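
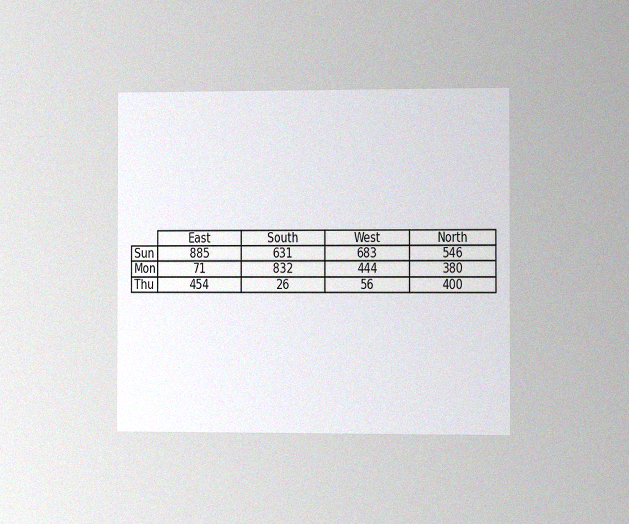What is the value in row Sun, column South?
The chart is viewed slightly from the right, with some photo noise. The (Sun, South) cell reads 631.

631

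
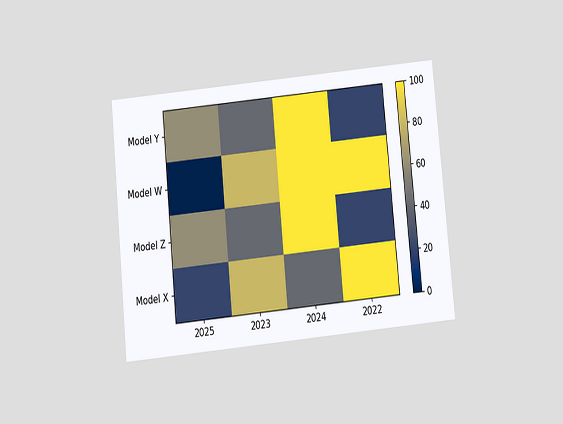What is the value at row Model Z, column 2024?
100

The chart is tilted about 6° counter-clockwise and viewed slightly from below. Matching cell (Model Z, 2024) against the colorbar gives 100.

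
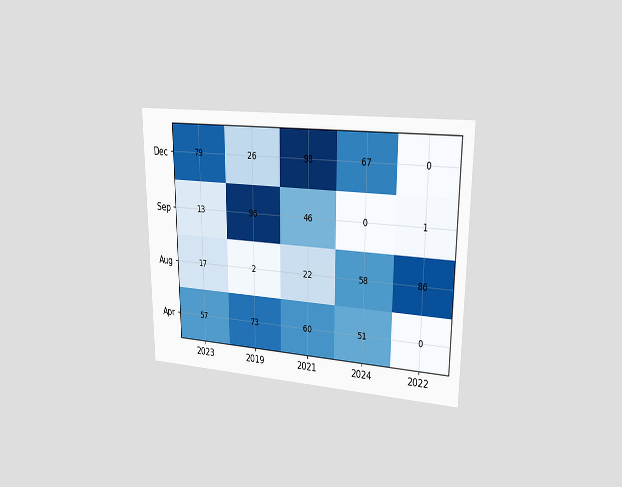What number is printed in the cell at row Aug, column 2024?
58

The chart is viewed slightly from the right. The (Aug, 2024) cell reads 58.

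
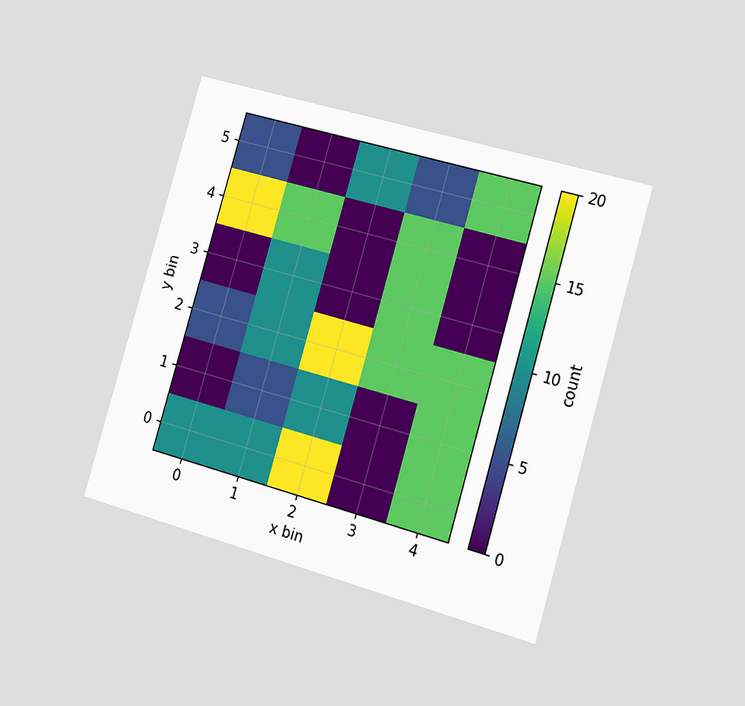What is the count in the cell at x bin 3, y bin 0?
0

The chart is tilted about 16° clockwise and viewed slightly from the right. Matching the cell (3, 0) against the colorbar gives 0.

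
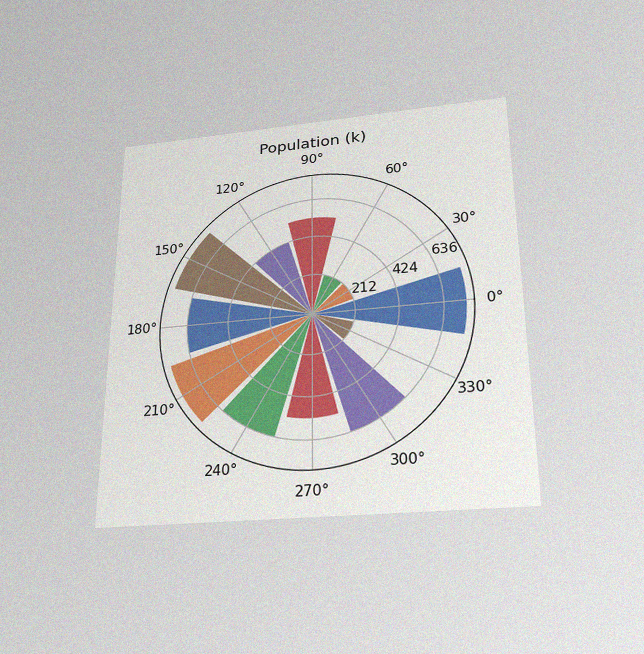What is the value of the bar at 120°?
The chart is viewed slightly from below, with some photo noise. The bar at 120° reaches 424k on the radial axis.

424k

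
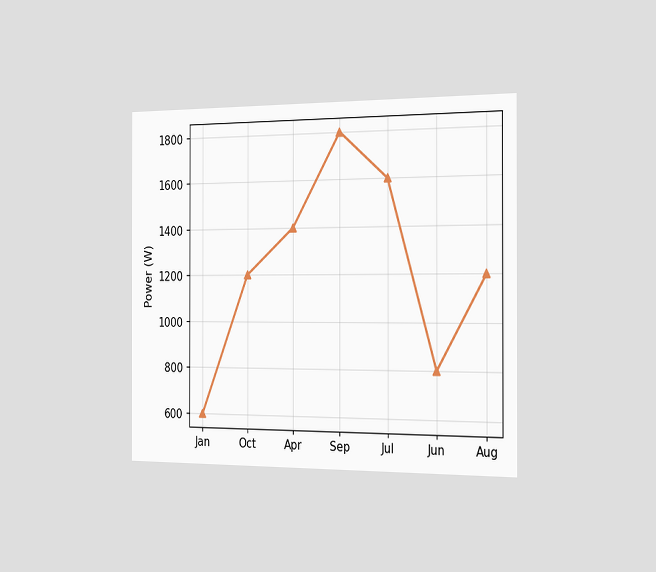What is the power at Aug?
The chart is viewed slightly from the right. At Aug, the line is at 1200W.

1200W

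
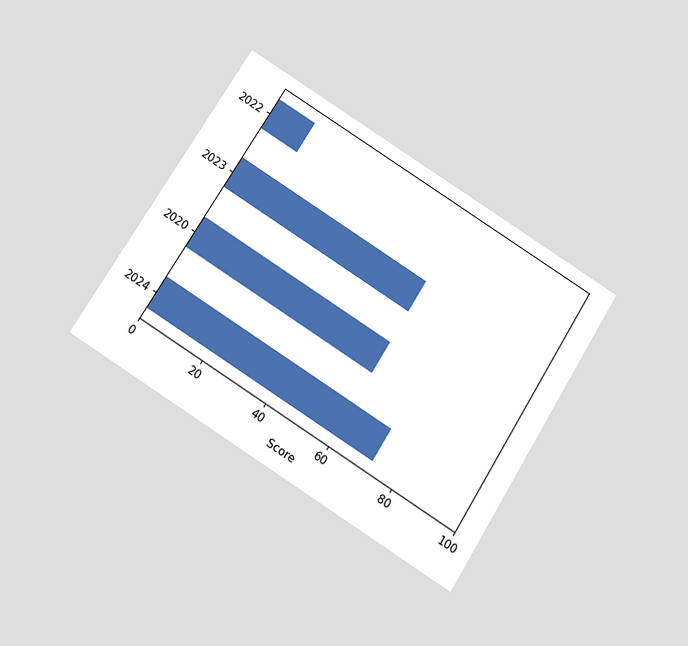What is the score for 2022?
12

The chart is tilted about 32° clockwise and viewed slightly from below. Reading along the chart's x-axis, the 2022 bar reaches 12.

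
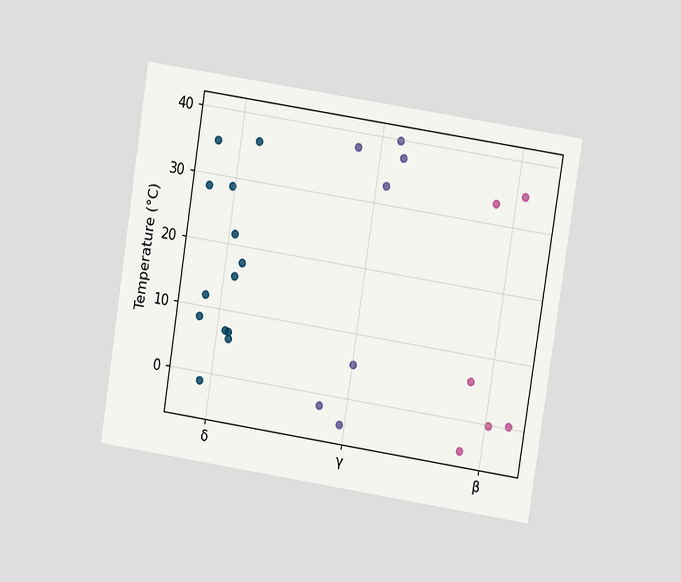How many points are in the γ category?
The chart is tilted about 9° clockwise and viewed at a slight angle. Counting the markers in the γ column gives 7.

7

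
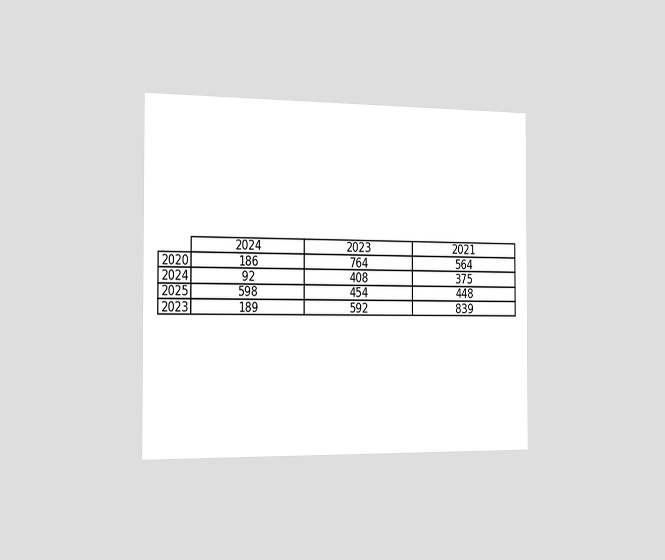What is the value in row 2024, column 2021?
375

The chart is viewed slightly from the left. The (2024, 2021) cell reads 375.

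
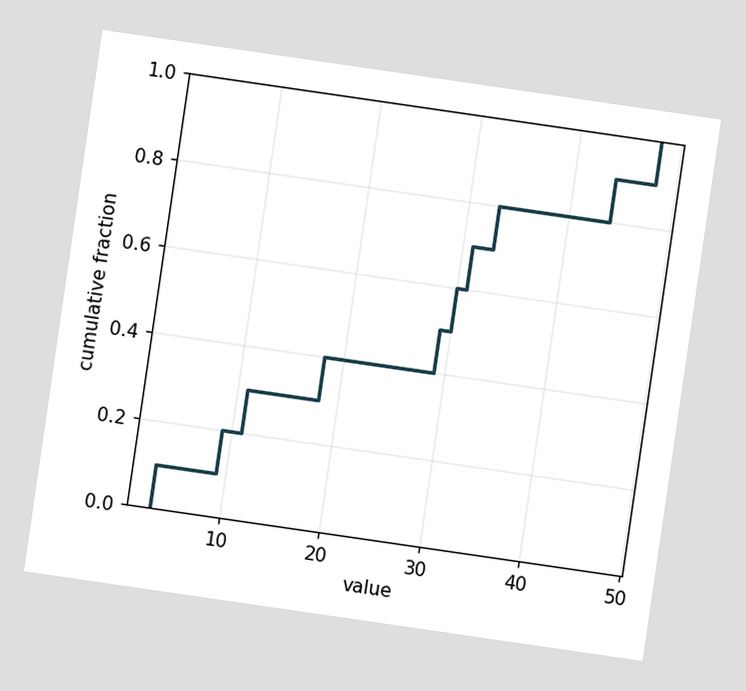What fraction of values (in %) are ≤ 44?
90%

The chart is tilted about 8° clockwise. At x=44 the ECDF step is at 90%.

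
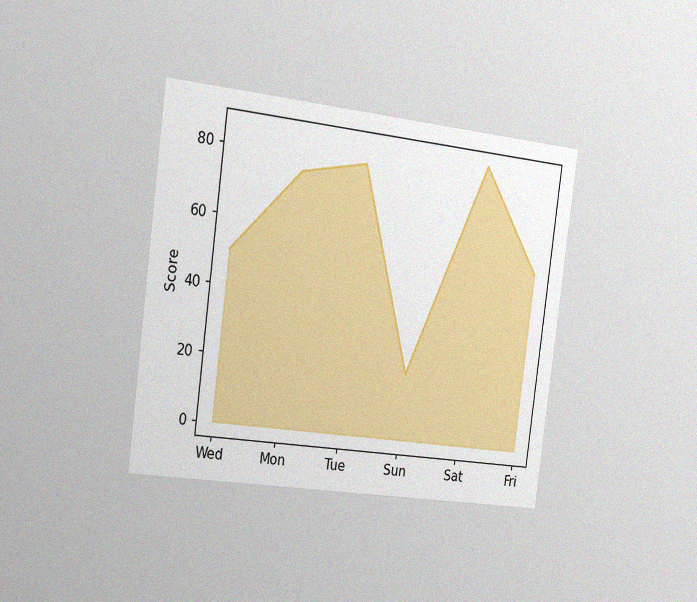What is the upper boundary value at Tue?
The chart is tilted about 7° clockwise and viewed slightly from the left, with some photo noise. At Tue the upper boundary is at 80.

80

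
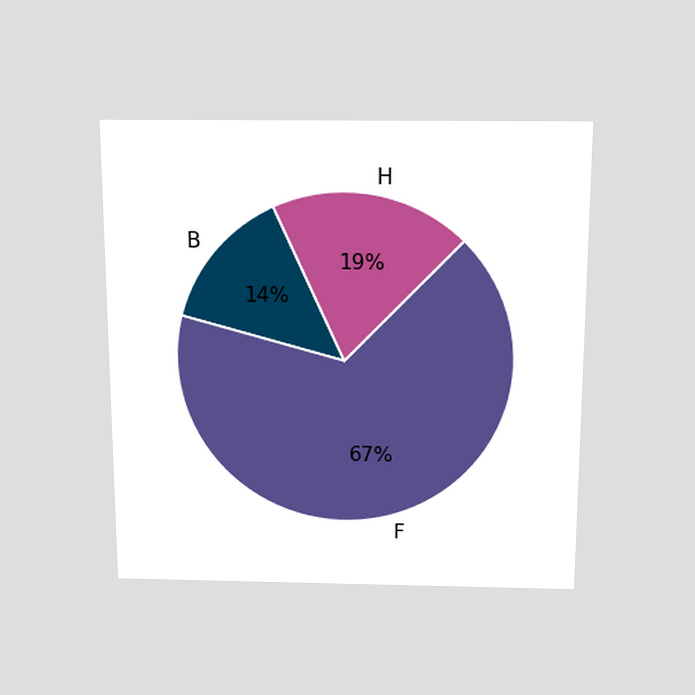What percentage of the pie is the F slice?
67%

The chart is viewed slightly from above. The F slice takes up 67% of the pie.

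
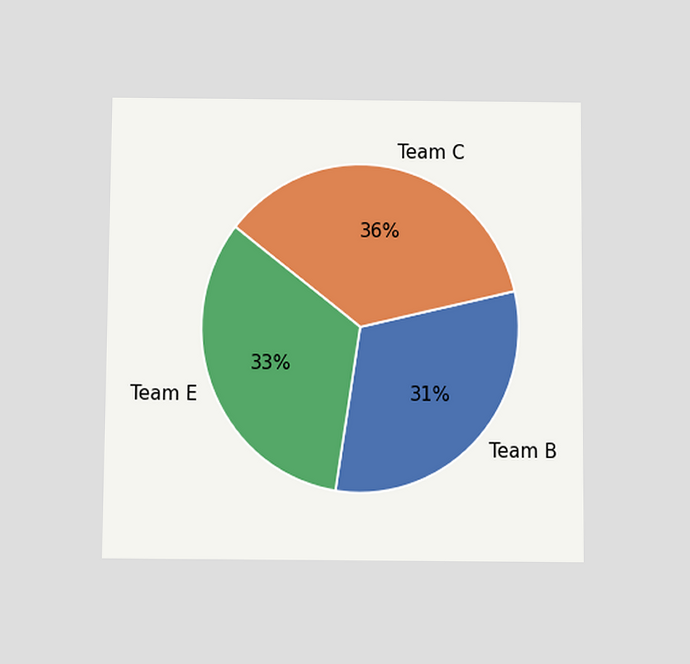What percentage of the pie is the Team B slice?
The chart is viewed slightly from below. The Team B slice takes up 31% of the pie.

31%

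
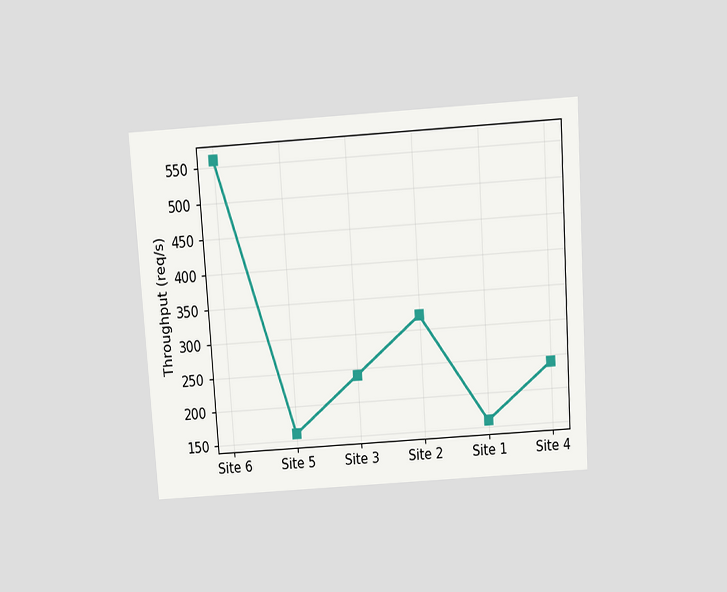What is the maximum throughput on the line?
560req/s

The chart is tilted about 4° counter-clockwise and viewed slightly from above. The highest point is at Site 6, and reading across to the y-axis gives 560req/s.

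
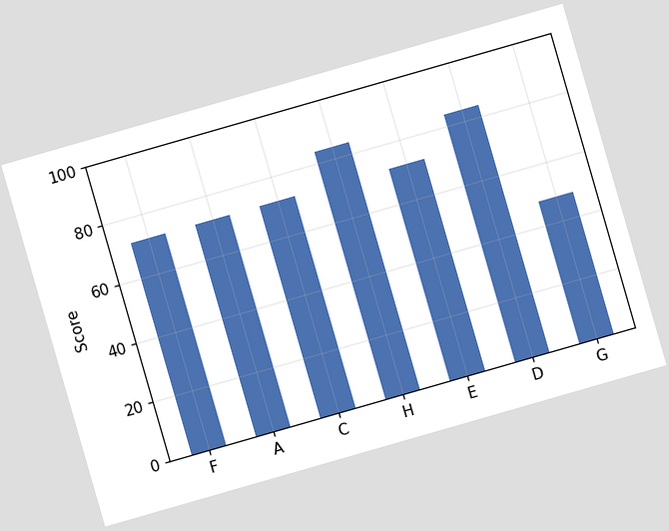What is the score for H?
The chart is tilted about 16° counter-clockwise. Reading along the chart's y-axis, the H bar reaches 84.

84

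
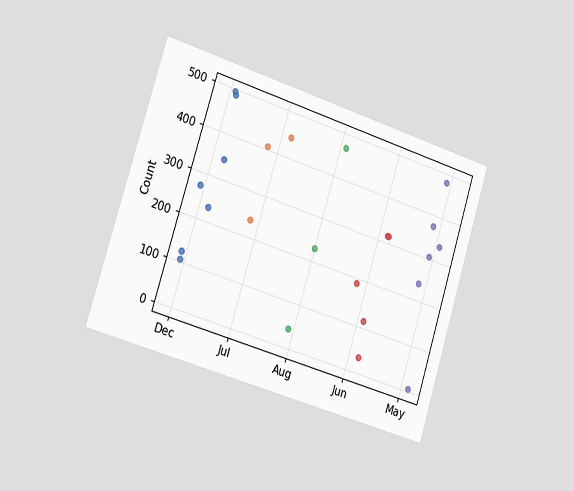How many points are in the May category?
6

The chart is tilted about 17° clockwise and viewed slightly from the left. Counting the markers in the May column gives 6.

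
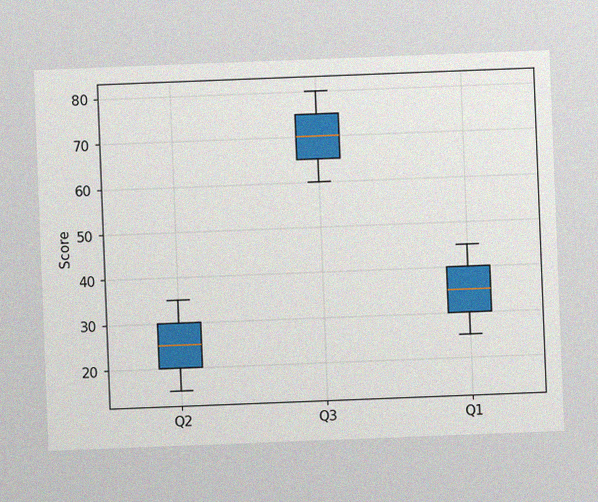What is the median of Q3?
70

The chart is tilted about 2° counter-clockwise, with some photo noise. The median line in the Q3 box sits at 70.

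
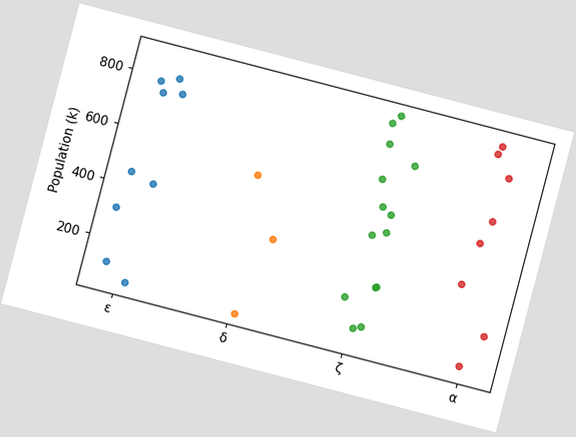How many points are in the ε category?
9

The chart is tilted about 15° clockwise. Counting the markers in the ε column gives 9.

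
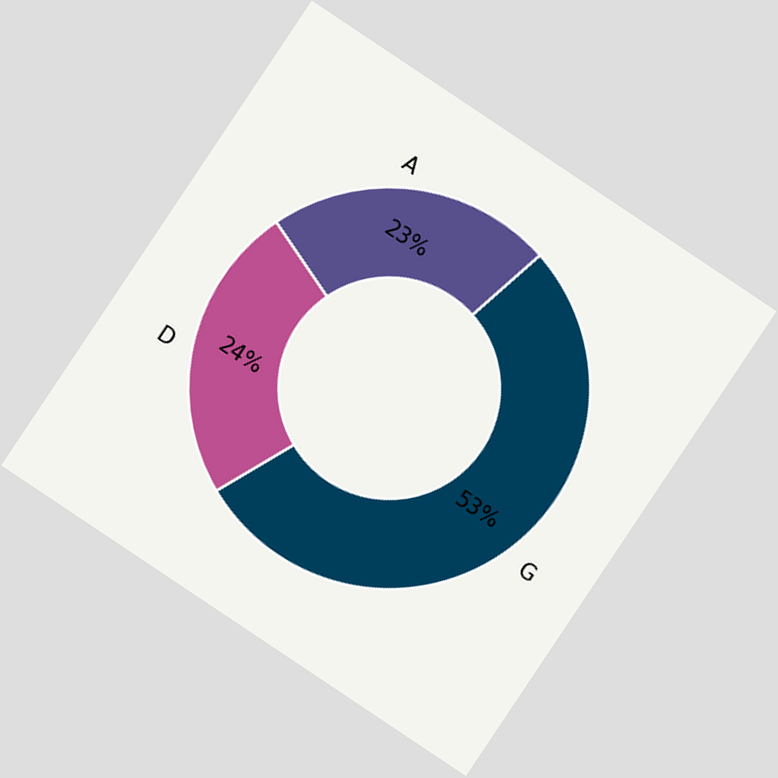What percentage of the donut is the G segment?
53%

The chart is tilted about 34° clockwise. The G segment takes up 53% of the ring.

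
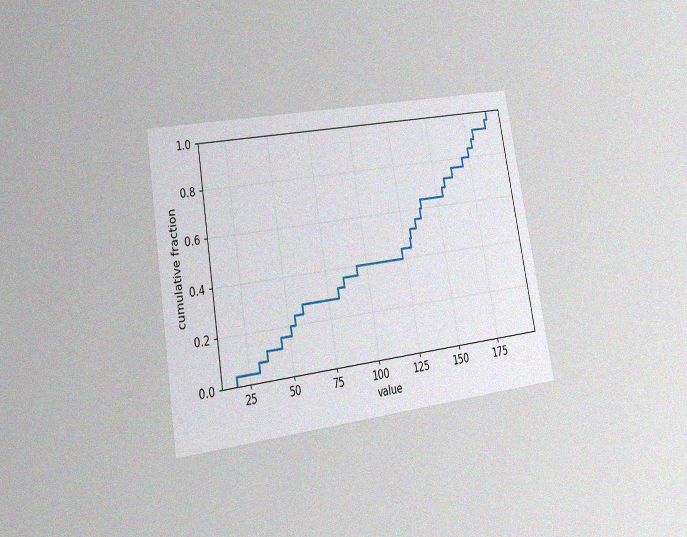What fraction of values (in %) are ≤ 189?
The chart is tilted about 10° counter-clockwise and viewed at a slight angle, with some photo noise. At x=189 the ECDF step is at 96%.

96%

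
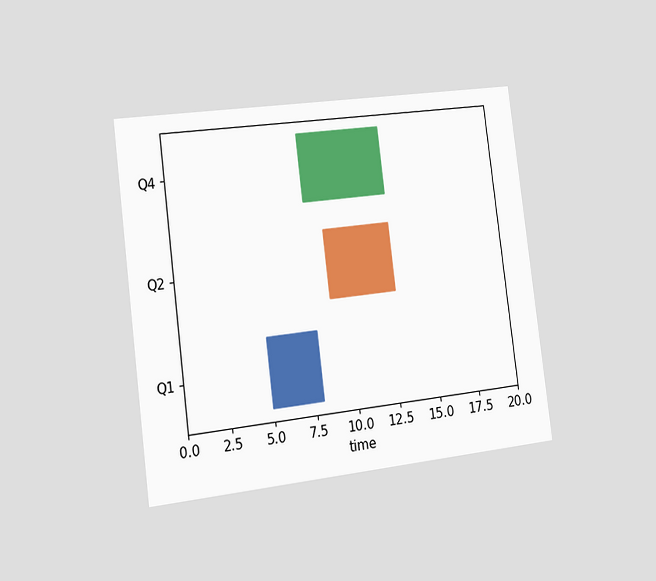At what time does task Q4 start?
8

The chart is tilted about 7° counter-clockwise and viewed slightly from the left. The Q4 bar begins at t=8.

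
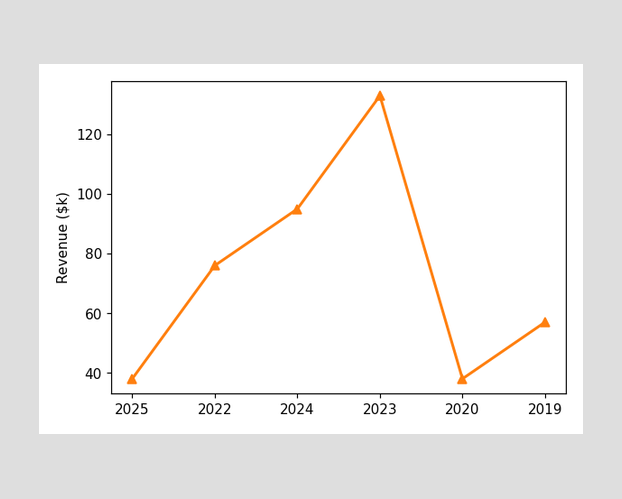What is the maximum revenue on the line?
$133k

The highest point is at 2023, and reading across to the y-axis gives $133k.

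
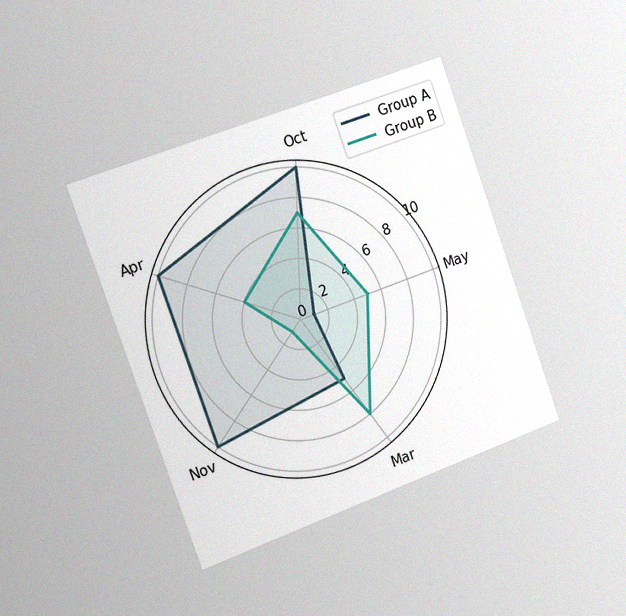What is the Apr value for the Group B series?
4

The chart is tilted about 20° counter-clockwise and viewed slightly from the left, with some photo noise. On the Apr axis, Group B reaches 4.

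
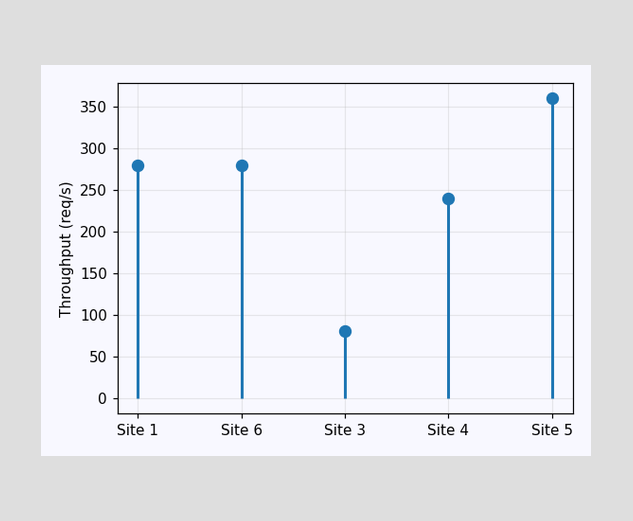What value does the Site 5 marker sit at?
The Site 5 marker sits at 360req/s.

360req/s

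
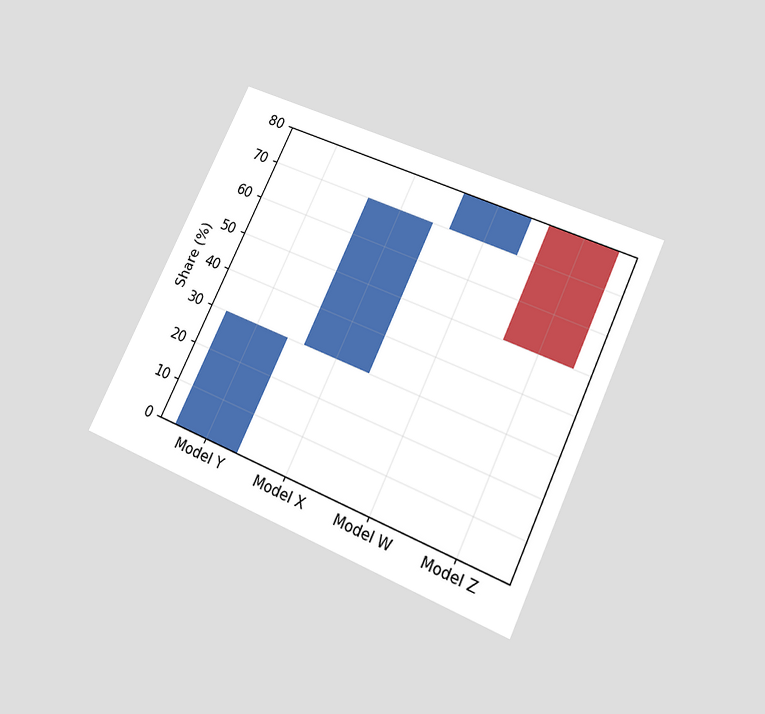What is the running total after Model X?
70%

The chart is tilted about 25° clockwise and viewed slightly from below. After Model X the running total reaches 70%.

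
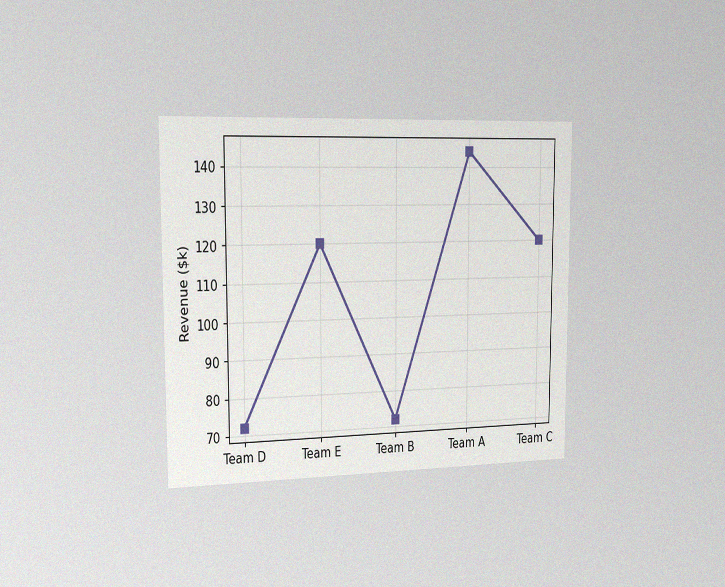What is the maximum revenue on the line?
$144k

The chart is viewed slightly from the left, with some photo noise. The highest point is at Team A, and reading across to the y-axis gives $144k.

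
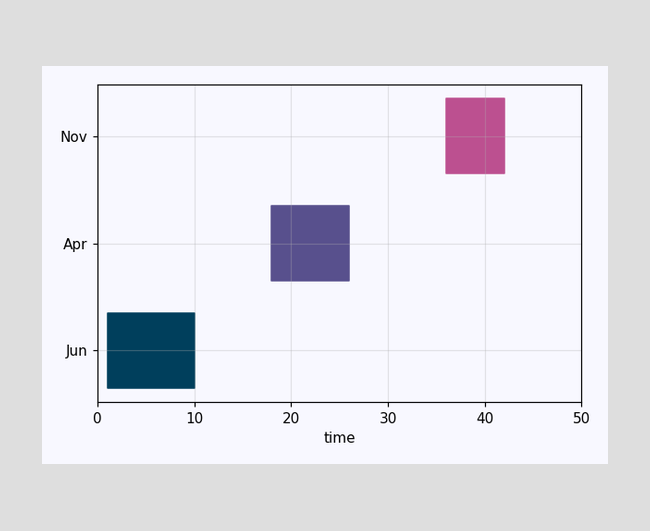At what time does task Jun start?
The Jun bar begins at t=1.

1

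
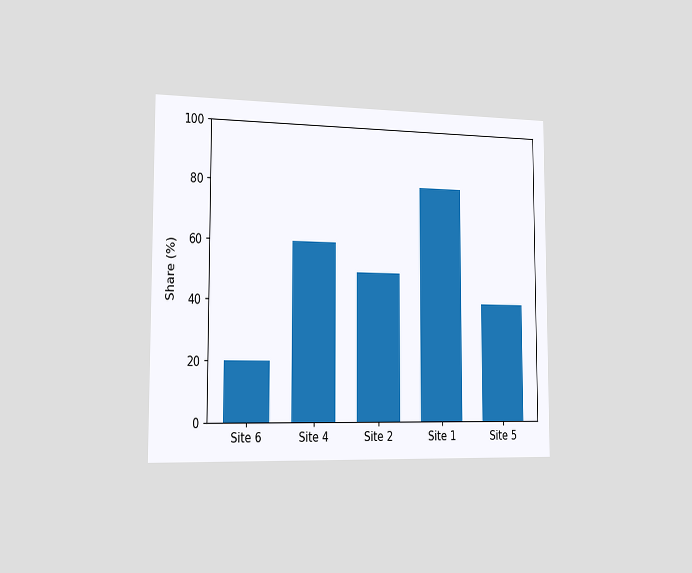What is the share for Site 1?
The chart is viewed slightly from the left. Reading along the chart's y-axis, the Site 1 bar reaches 80%.

80%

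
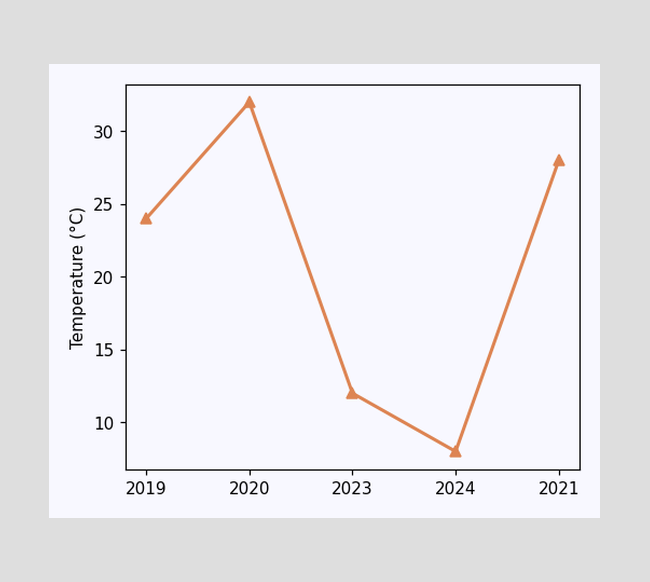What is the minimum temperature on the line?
The lowest point is at 2024, and reading across to the y-axis gives 8°C.

8°C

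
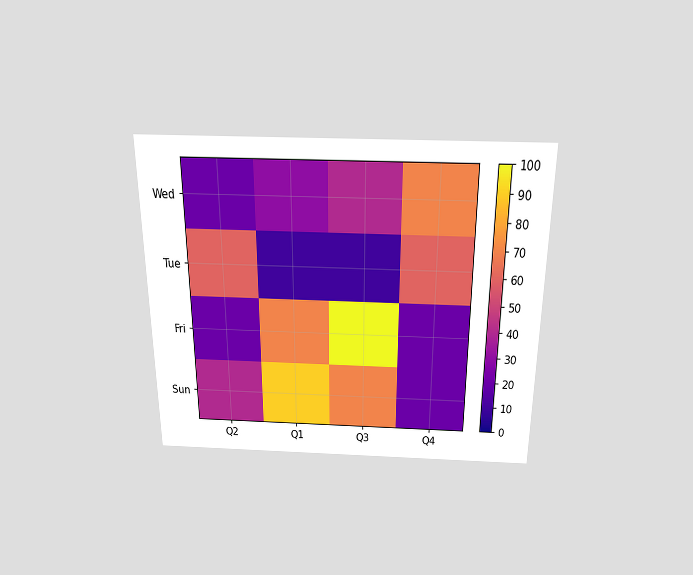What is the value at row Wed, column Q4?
70

The chart is viewed slightly from above. Matching cell (Wed, Q4) against the colorbar gives 70.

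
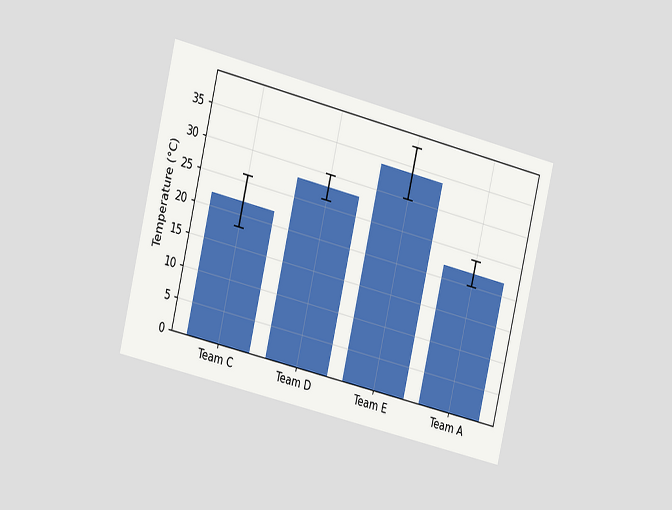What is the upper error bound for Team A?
The chart is tilted about 13° clockwise and viewed slightly from the left. The Team A bar's upper whisker reaches 24°C.

24°C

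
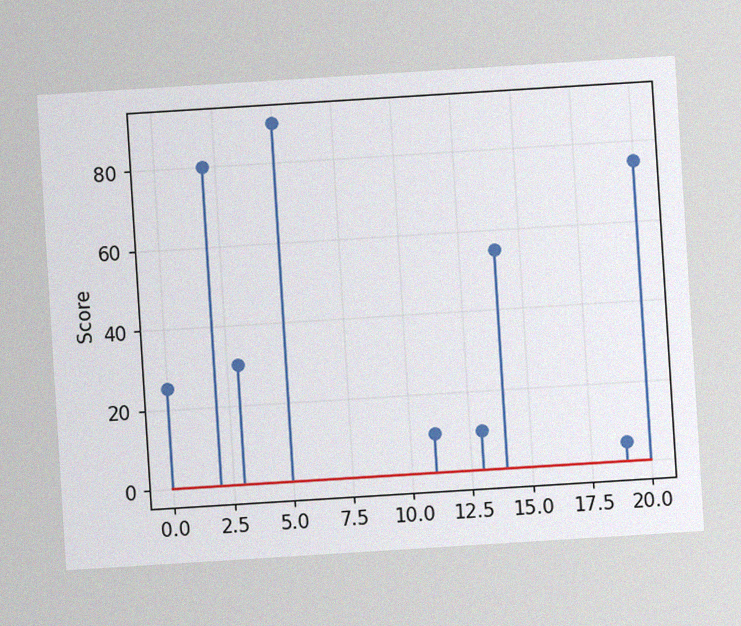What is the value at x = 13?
The chart is tilted about 4° counter-clockwise, with some photo noise. The stem at x=13 reaches 10.

10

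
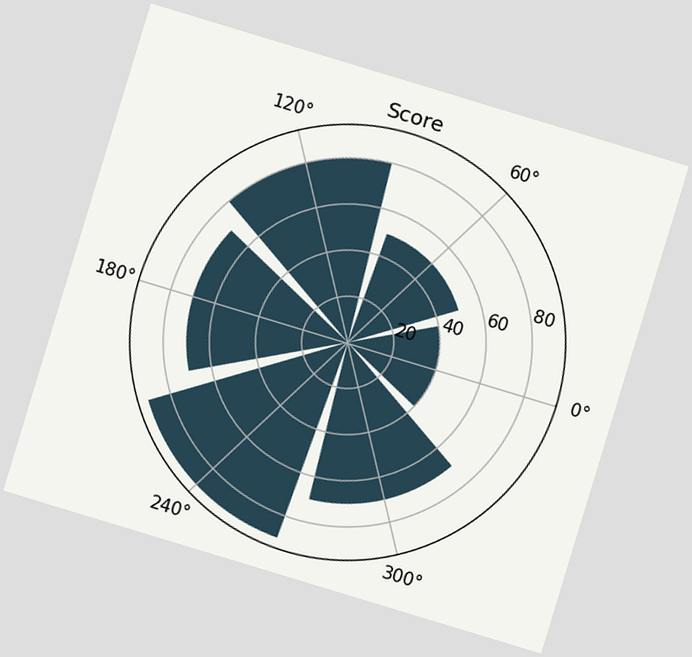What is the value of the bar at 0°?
40

The chart is tilted about 17° clockwise. The bar at 0° reaches 40 on the radial axis.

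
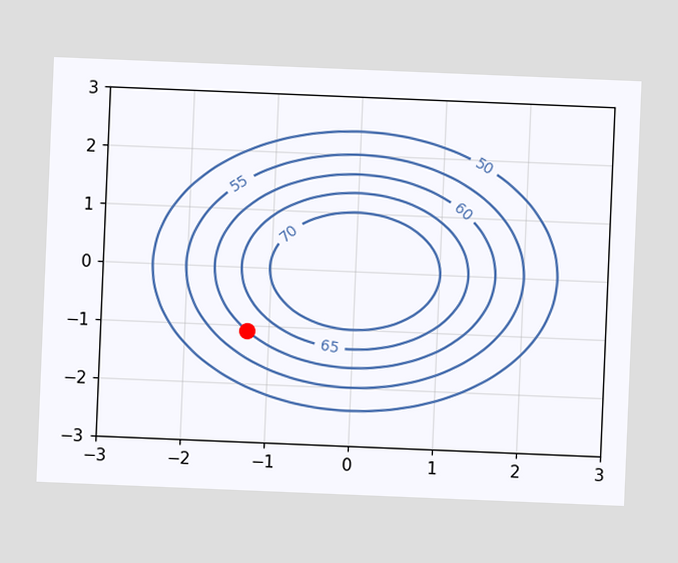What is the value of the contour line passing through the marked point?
The chart is tilted about 2° clockwise. The marked point sits on the contour labelled 60.

60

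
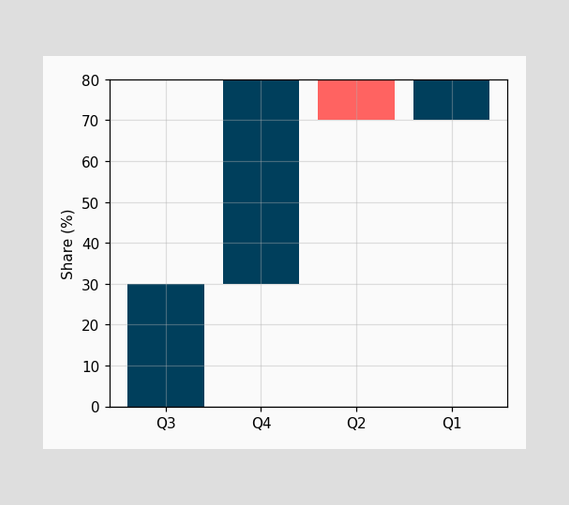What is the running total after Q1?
80%

After Q1 the running total reaches 80%.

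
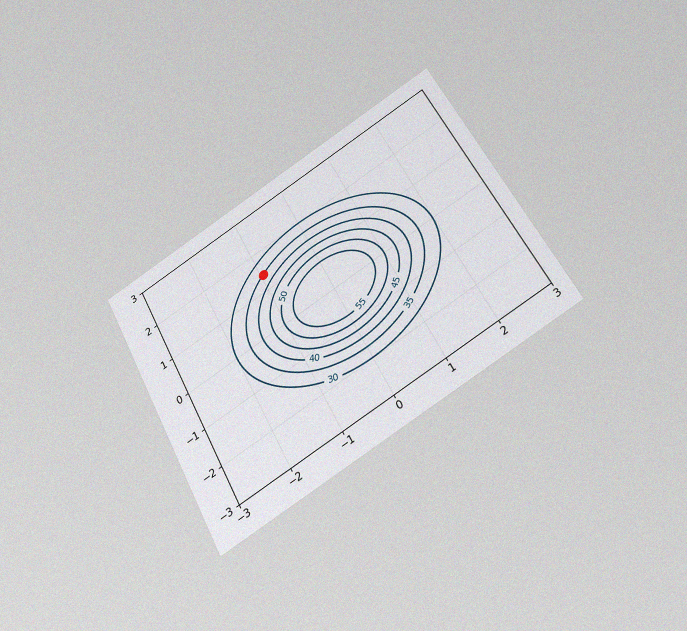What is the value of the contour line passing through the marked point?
35

The chart is tilted about 28° counter-clockwise and viewed slightly from below, with some photo noise. The marked point sits on the contour labelled 35.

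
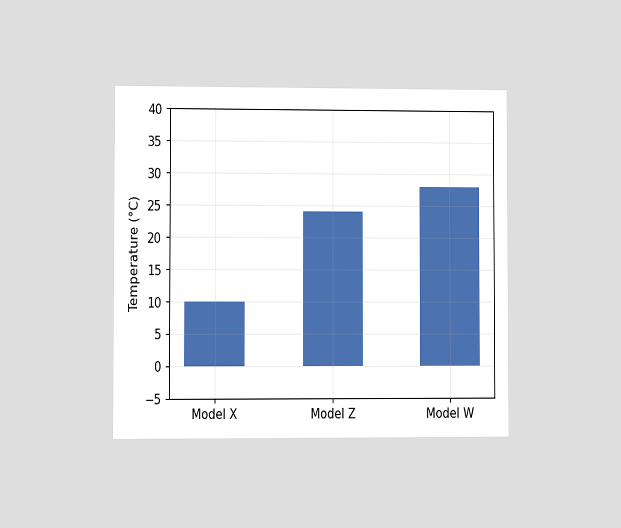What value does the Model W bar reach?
28°C

The chart is viewed at a slight angle. Reading along the chart's y-axis, the Model W bar reaches 28°C.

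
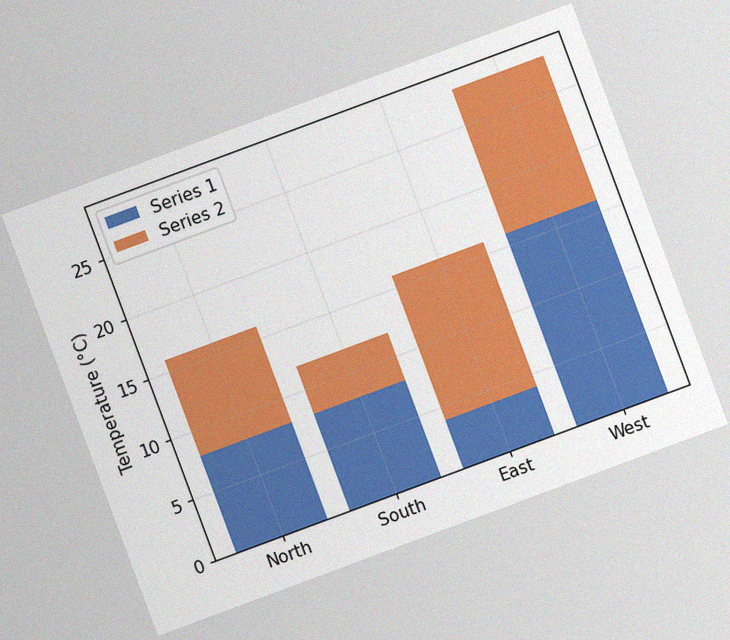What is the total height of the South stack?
The chart is tilted about 20° counter-clockwise, with some photo noise. The South stack's top reaches 12°C on the y-axis.

12°C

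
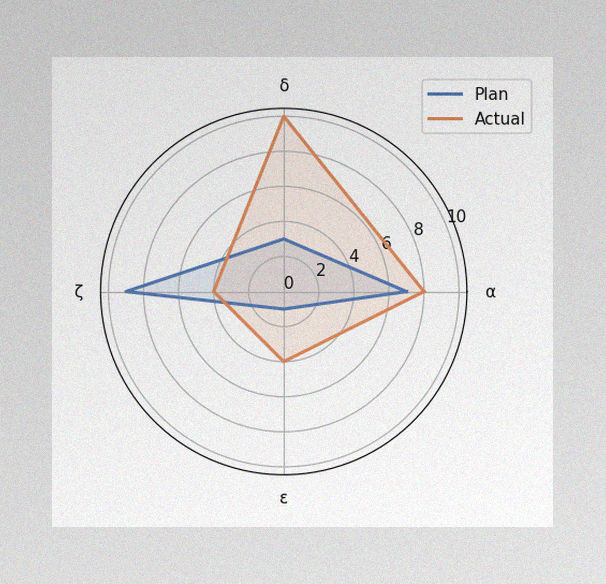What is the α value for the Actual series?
8

The image has some photo noise and uneven lighting. On the α axis, Actual reaches 8.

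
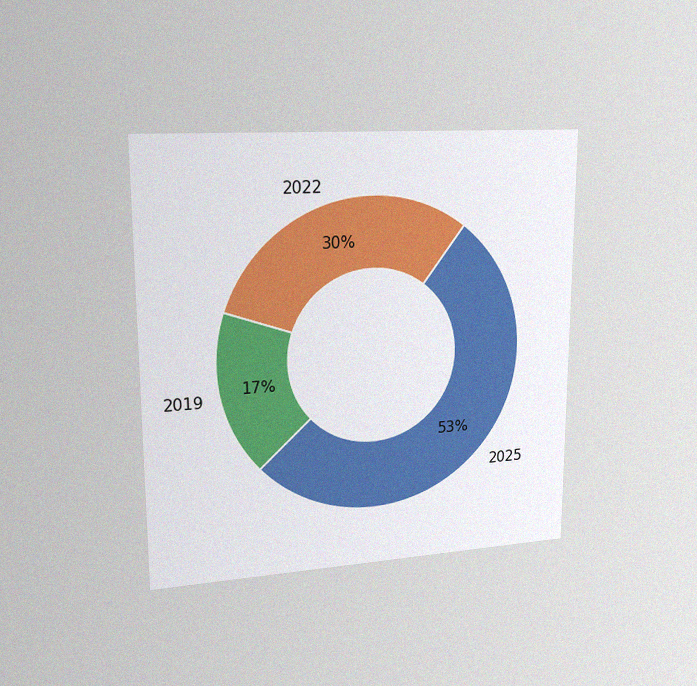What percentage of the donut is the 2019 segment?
17%

The chart is viewed slightly from the left, with some photo noise. The 2019 segment takes up 17% of the ring.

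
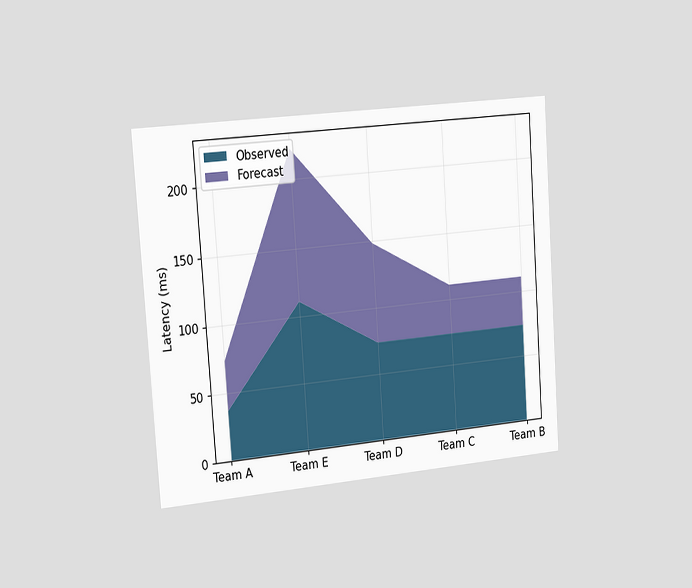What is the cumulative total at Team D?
148ms

The chart is tilted about 4° counter-clockwise and viewed slightly from the left. The stacked total at Team D reaches 148ms.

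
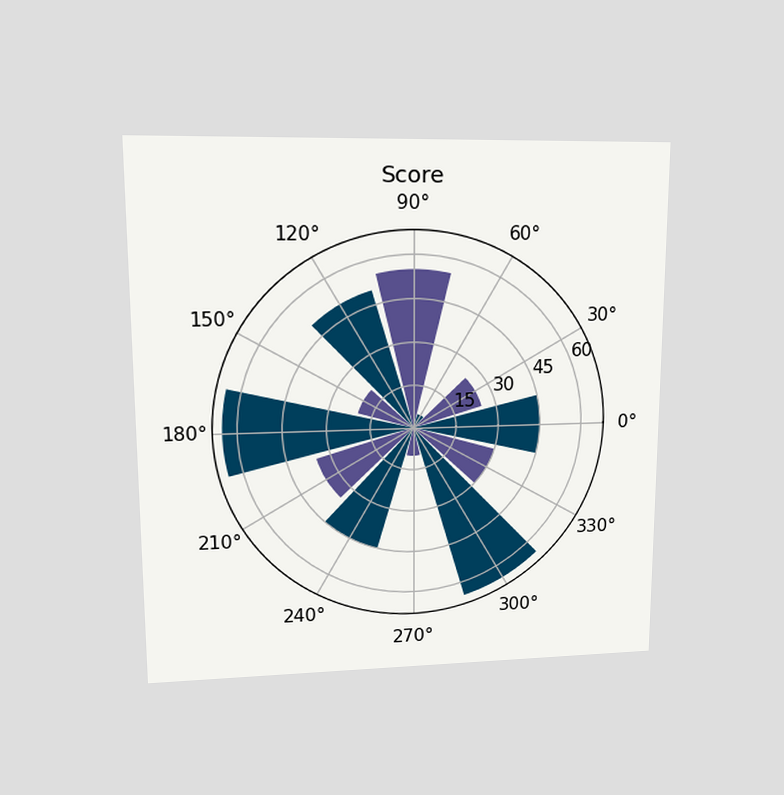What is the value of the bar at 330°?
30

The chart is viewed at a slight angle. The bar at 330° reaches 30 on the radial axis.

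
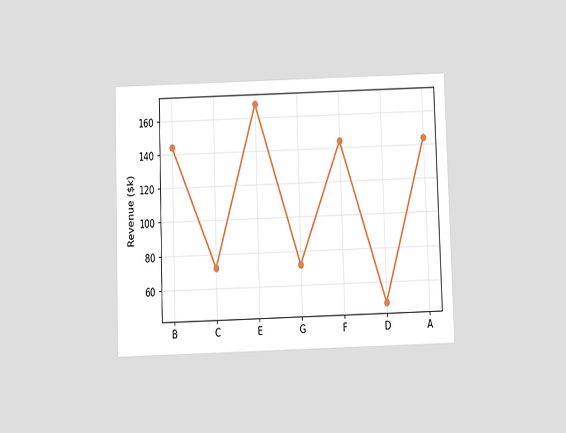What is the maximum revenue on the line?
$168k

The chart is viewed slightly from below. The highest point is at E, and reading across to the y-axis gives $168k.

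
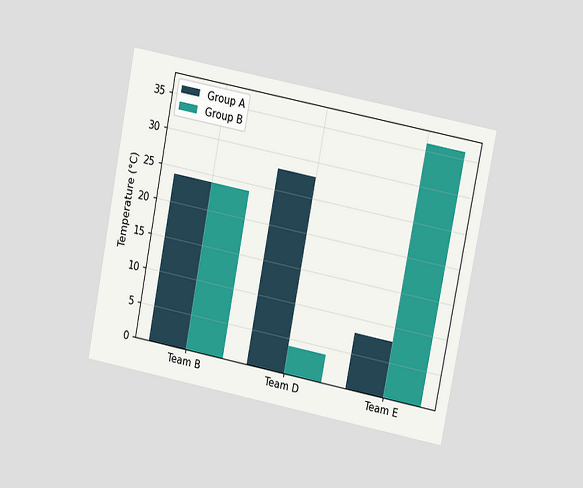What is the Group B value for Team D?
4°C

The chart is tilted about 11° clockwise and viewed at a slight angle. The Group B bar at Team D reaches 4°C on the y-axis.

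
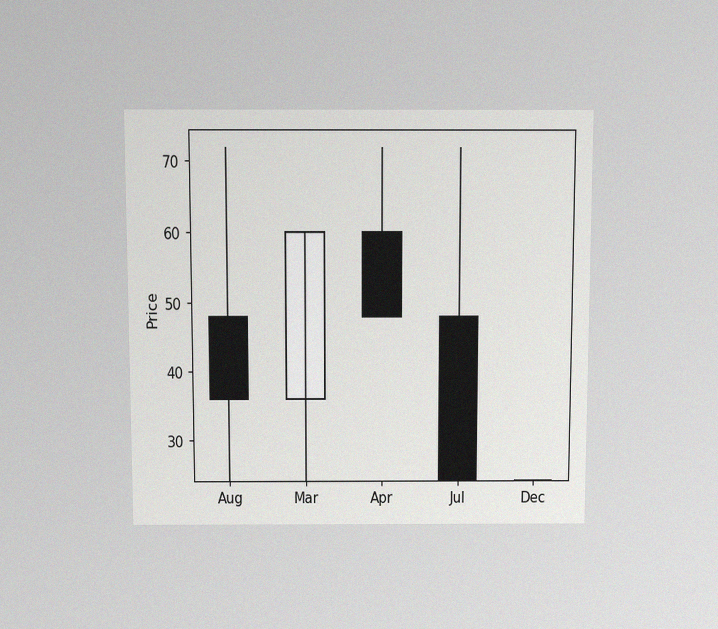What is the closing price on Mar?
The chart is viewed slightly from above, with some photo noise. The Mar candle closes at 60.

60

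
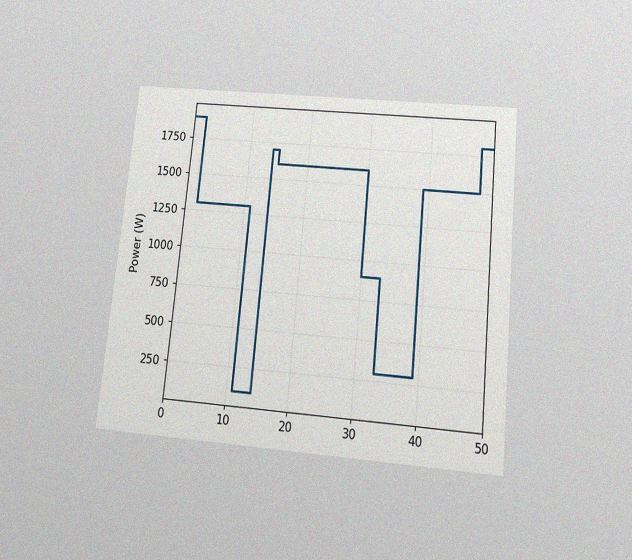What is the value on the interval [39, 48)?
1500W

The chart is tilted about 5° clockwise and viewed slightly from below, with some photo noise. On [39, 48) the step sits at 1500W.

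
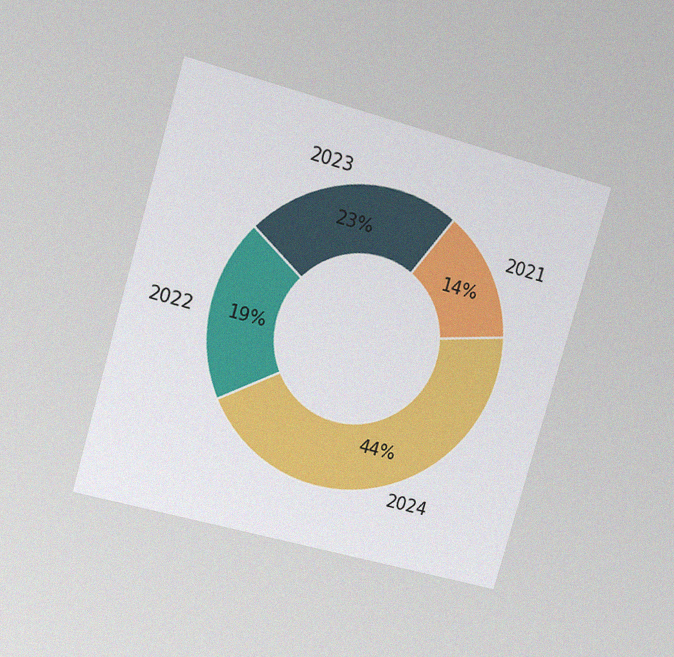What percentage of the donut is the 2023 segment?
23%

The chart is tilted about 16° clockwise and viewed at a slight angle, with some photo noise. The 2023 segment takes up 23% of the ring.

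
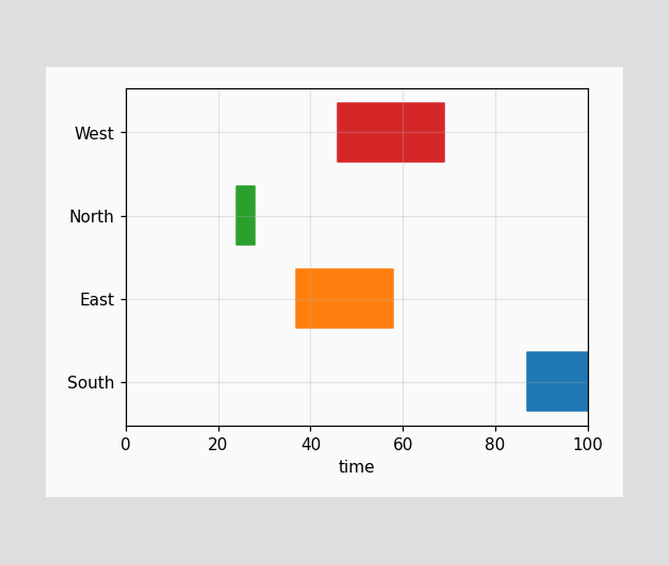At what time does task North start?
The North bar begins at t=24.

24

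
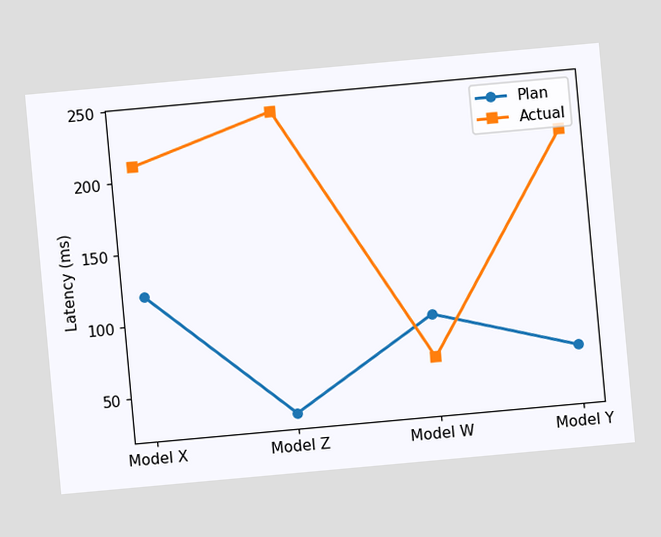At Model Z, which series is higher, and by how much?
The chart is tilted about 5° counter-clockwise. At Model Z, Actual sits above the other line by 210ms.

Actual, by 210ms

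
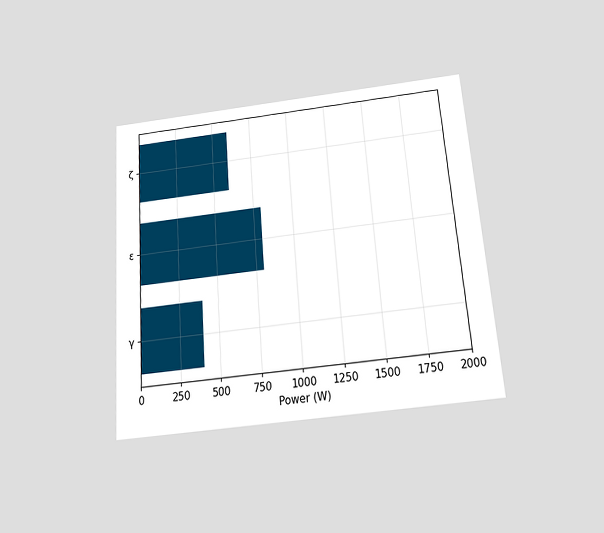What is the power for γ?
400W

The chart is tilted about 4° counter-clockwise and viewed slightly from below. Reading along the chart's x-axis, the γ bar reaches 400W.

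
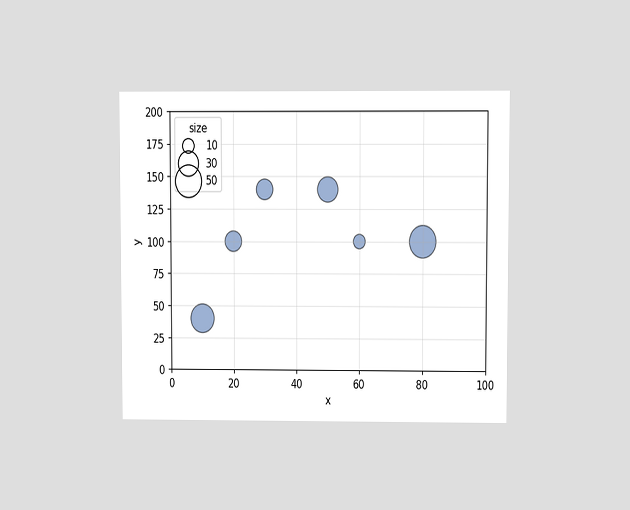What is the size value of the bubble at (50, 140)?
30

The chart is viewed at a slight angle. Matching the bubble at (50, 140) against the size legend gives 30.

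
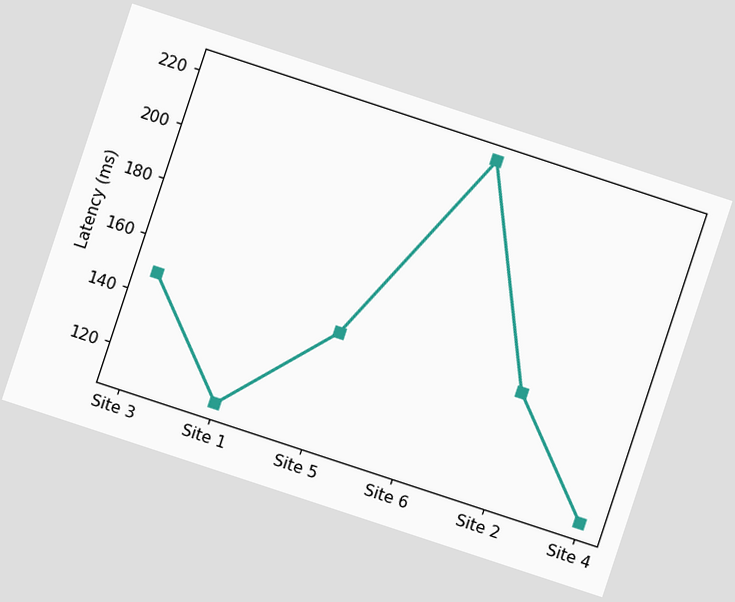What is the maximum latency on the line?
222ms

The chart is tilted about 18° clockwise. The highest point is at Site 6, and reading across to the y-axis gives 222ms.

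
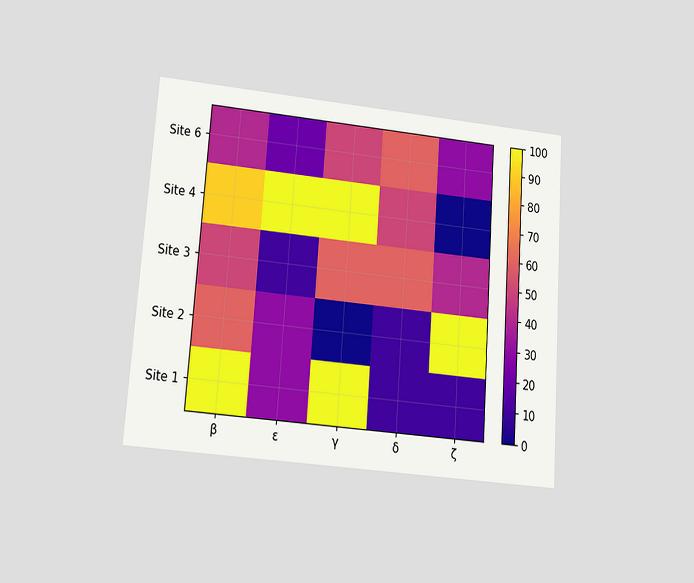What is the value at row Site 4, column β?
The chart is tilted about 4° clockwise and viewed slightly from below. Matching cell (Site 4, β) against the colorbar gives 90.

90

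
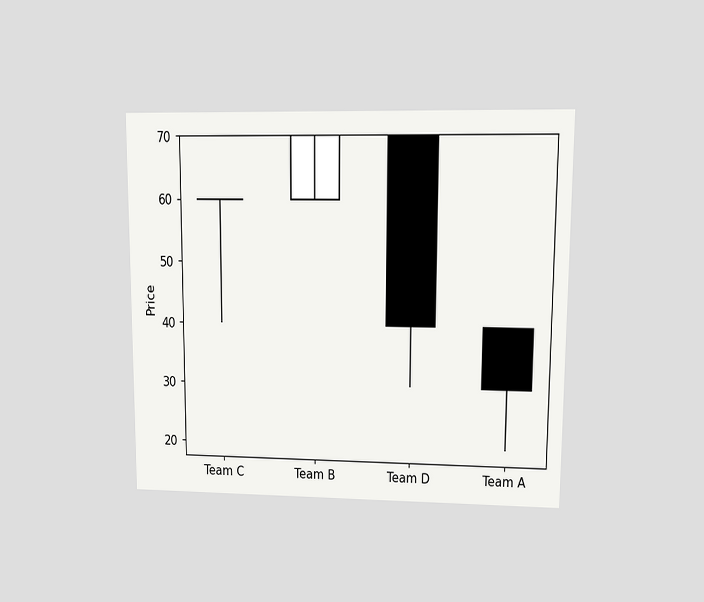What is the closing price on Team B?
The chart is viewed at a slight angle. The Team B candle closes at 70.

70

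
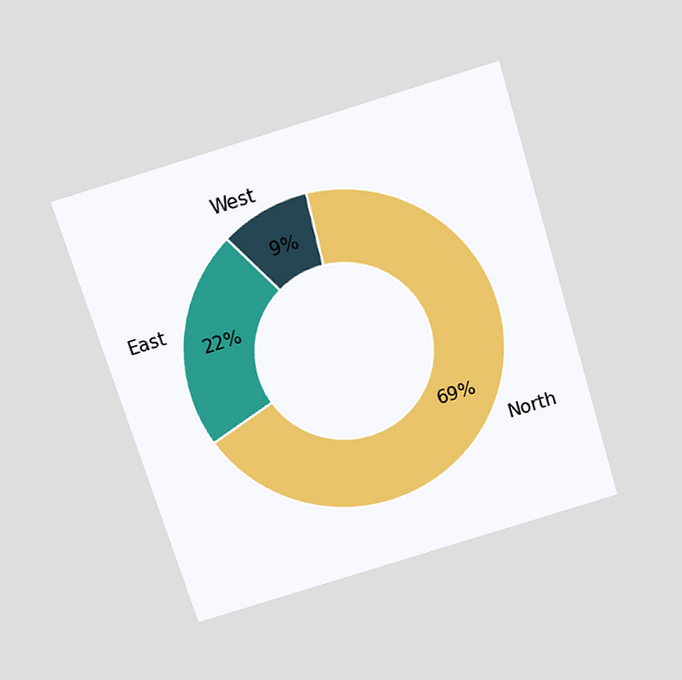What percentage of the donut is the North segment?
The chart is tilted about 17° counter-clockwise and viewed slightly from above. The North segment takes up 69% of the ring.

69%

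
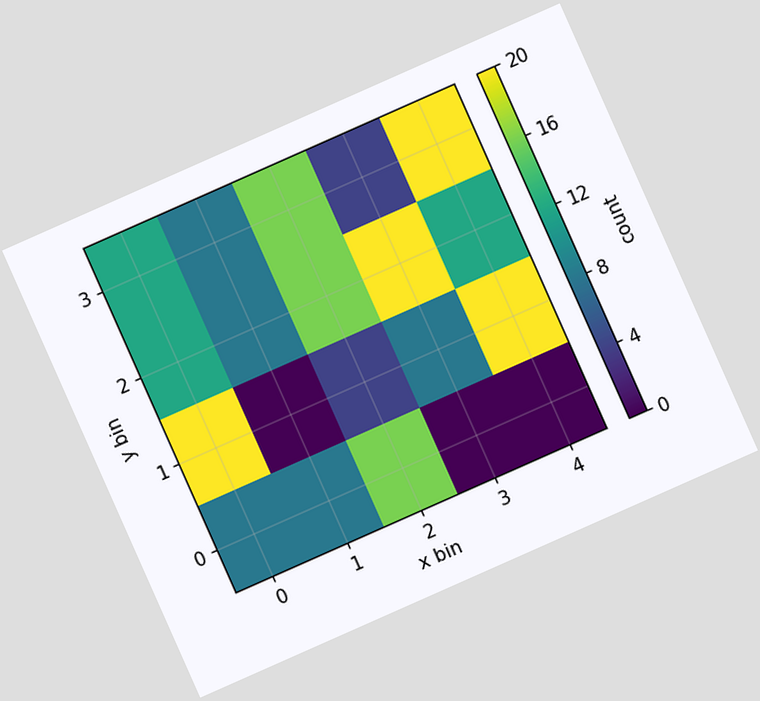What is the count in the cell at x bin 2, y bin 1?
4

The chart is tilted about 24° counter-clockwise. Matching the cell (2, 1) against the colorbar gives 4.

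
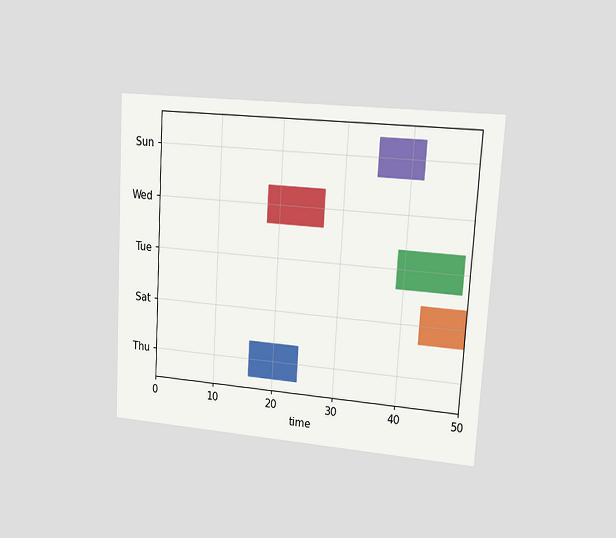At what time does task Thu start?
The chart is tilted about 3° clockwise and viewed at a slight angle. The Thu bar begins at t=16.

16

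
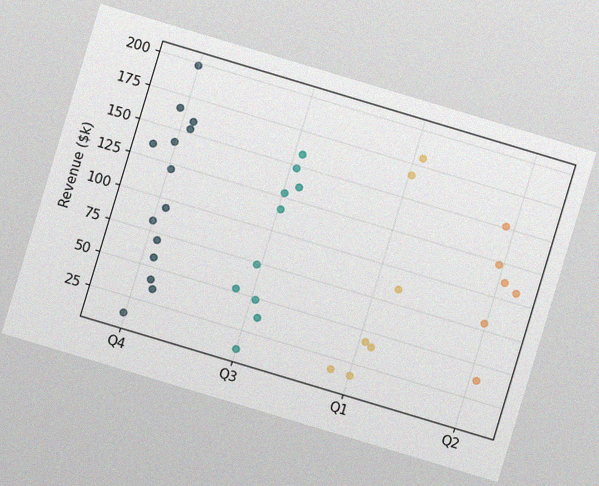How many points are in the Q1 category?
7

The chart is tilted about 17° clockwise, with some photo noise. Counting the markers in the Q1 column gives 7.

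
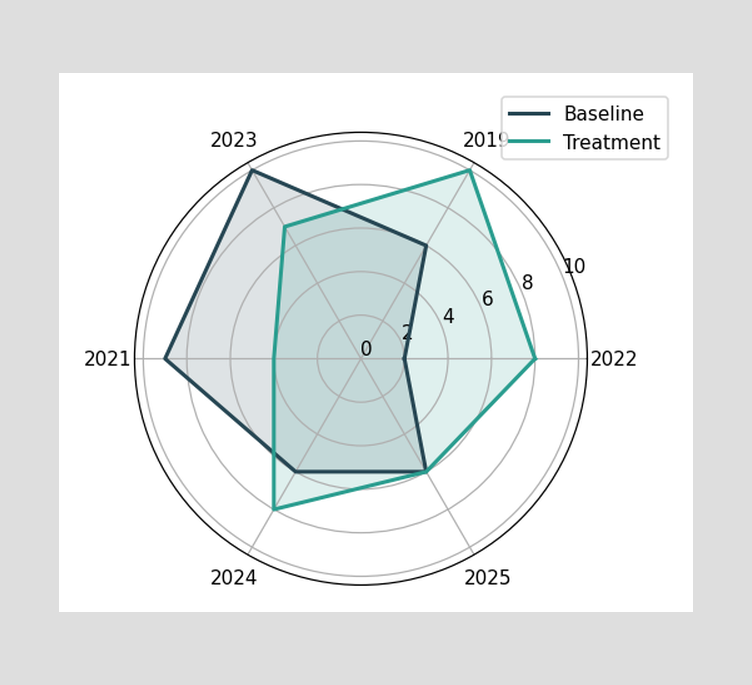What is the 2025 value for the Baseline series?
6

On the 2025 axis, Baseline reaches 6.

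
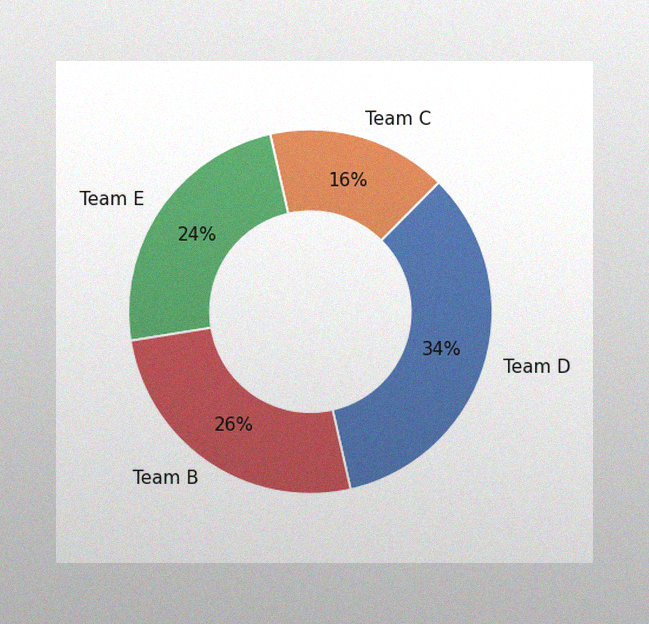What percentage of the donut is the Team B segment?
The image has some photo noise and uneven lighting. The Team B segment takes up 26% of the ring.

26%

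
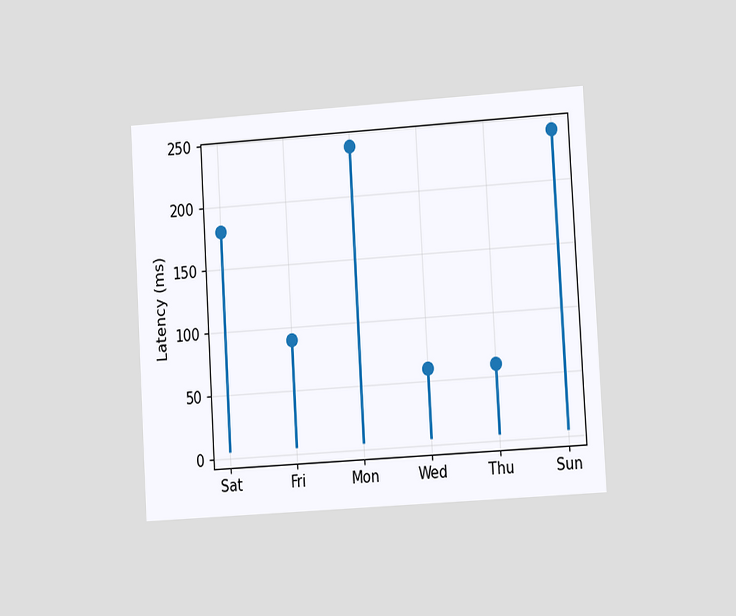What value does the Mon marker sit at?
The chart is tilted about 3° counter-clockwise and viewed slightly from the right. The Mon marker sits at 240ms.

240ms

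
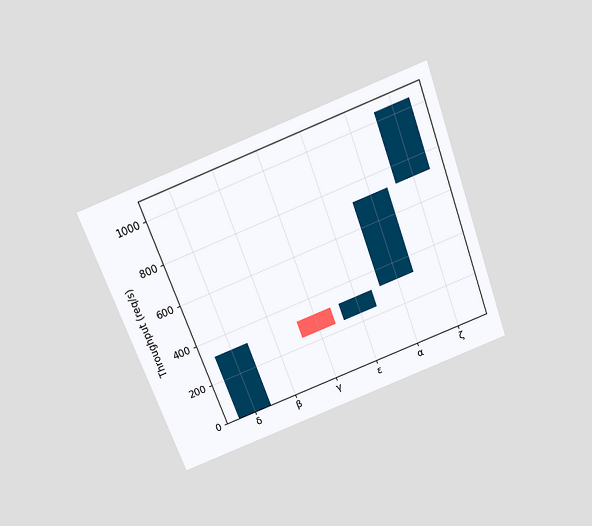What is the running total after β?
The chart is tilted about 20° counter-clockwise and viewed slightly from above. After β the running total reaches 320req/s.

320req/s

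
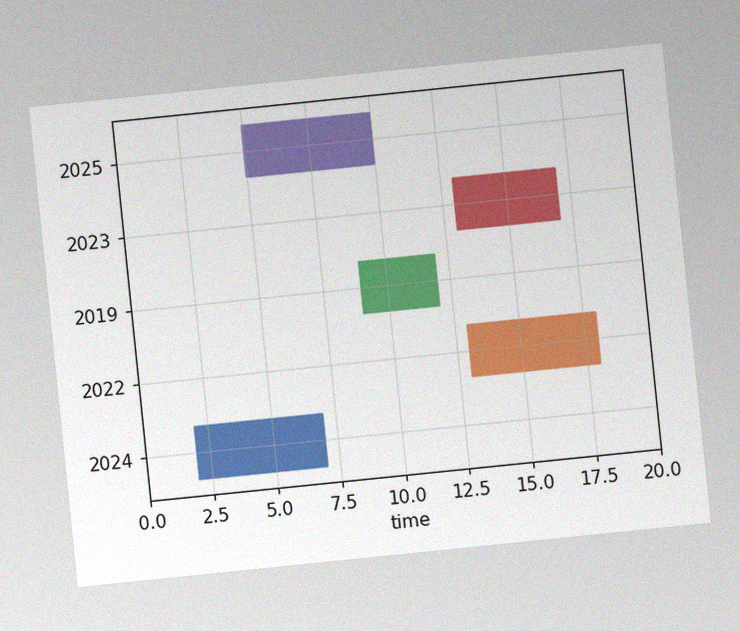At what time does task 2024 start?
The chart is tilted about 6° counter-clockwise, with some photo noise. The 2024 bar begins at t=2.

2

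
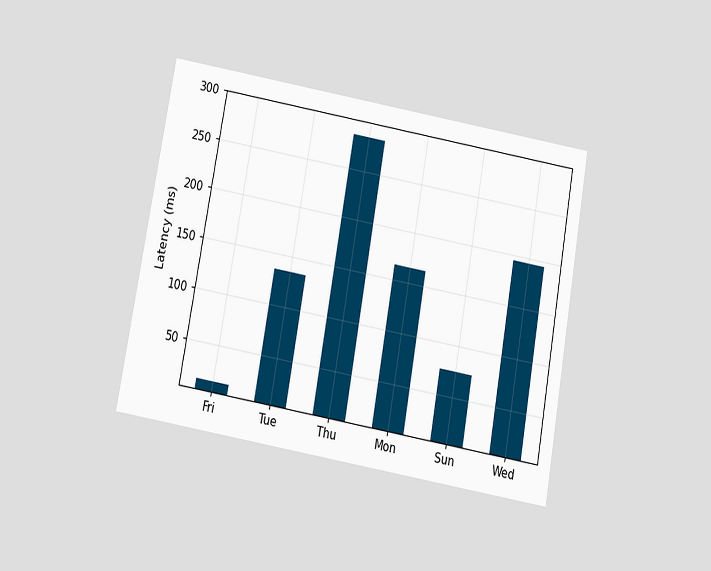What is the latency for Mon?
165ms

The chart is tilted about 10° clockwise and viewed slightly from below. Reading along the chart's y-axis, the Mon bar reaches 165ms.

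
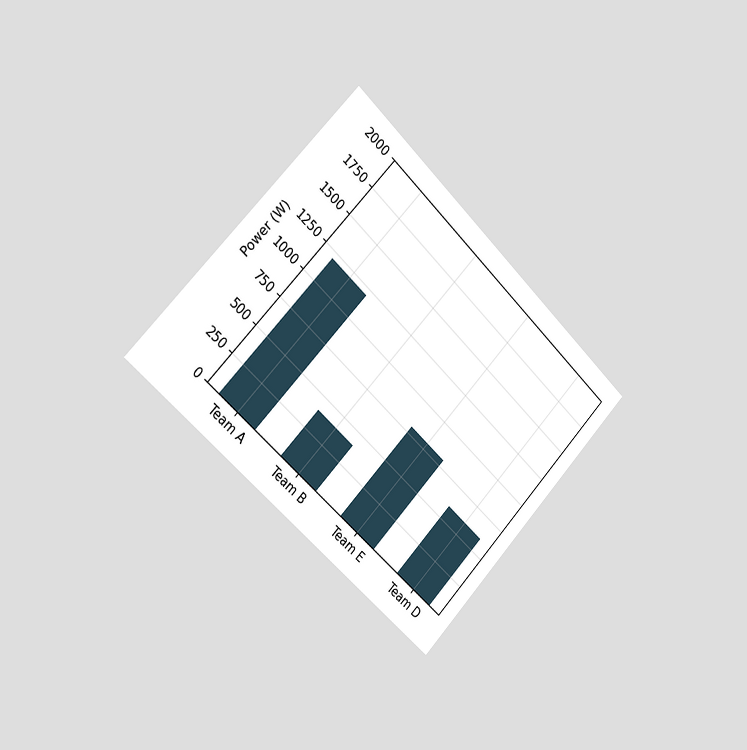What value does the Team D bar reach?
The chart is tilted about 45° clockwise and viewed slightly from the left. Reading along the chart's y-axis, the Team D bar reaches 600W.

600W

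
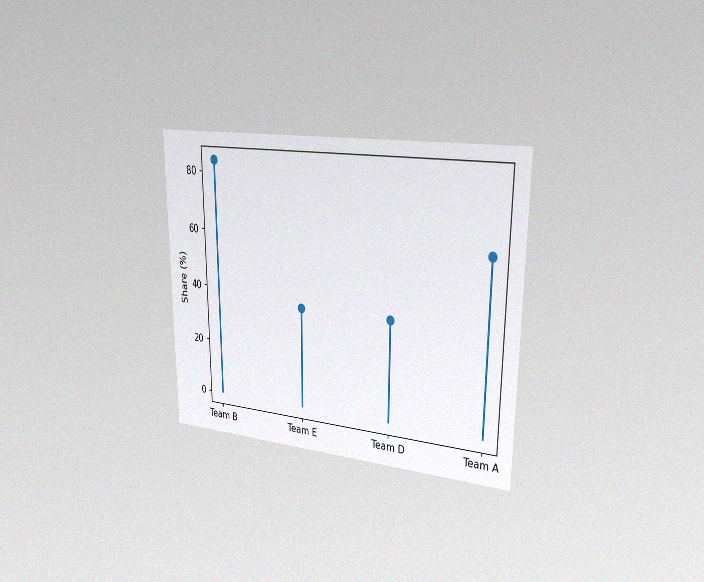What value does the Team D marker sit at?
36%

The chart is viewed slightly from the right, with some photo noise. The Team D marker sits at 36%.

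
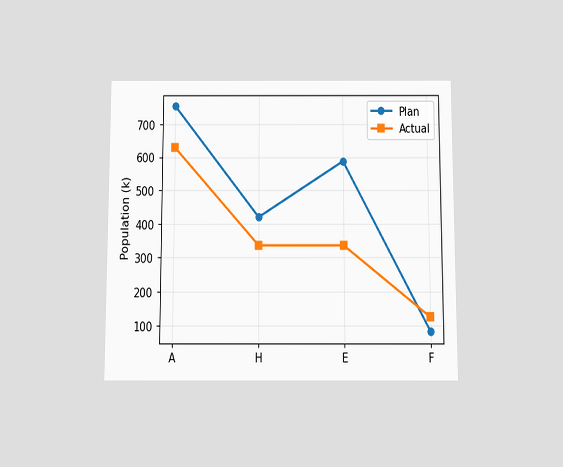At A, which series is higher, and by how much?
Plan, by 126k

The chart is viewed slightly from below. At A, Plan sits above the other line by 126k.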